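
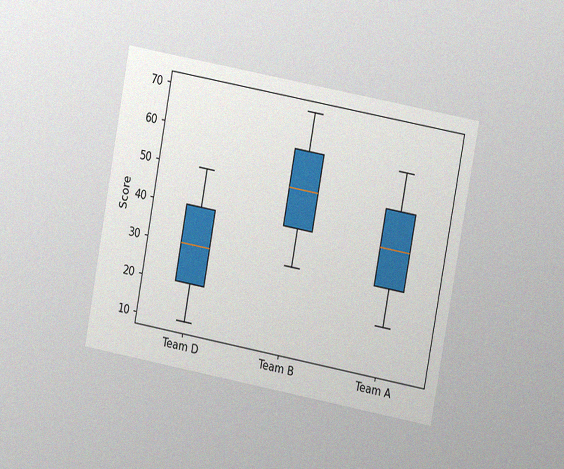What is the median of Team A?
40

The chart is tilted about 10° clockwise and viewed at a slight angle, with some photo noise. The median line in the Team A box sits at 40.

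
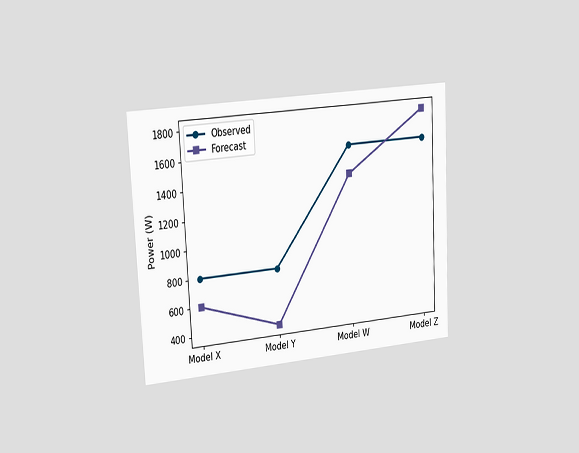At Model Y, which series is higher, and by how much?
Observed, by 400W

The chart is tilted about 3° counter-clockwise and viewed slightly from the left. At Model Y, Observed sits above the other line by 400W.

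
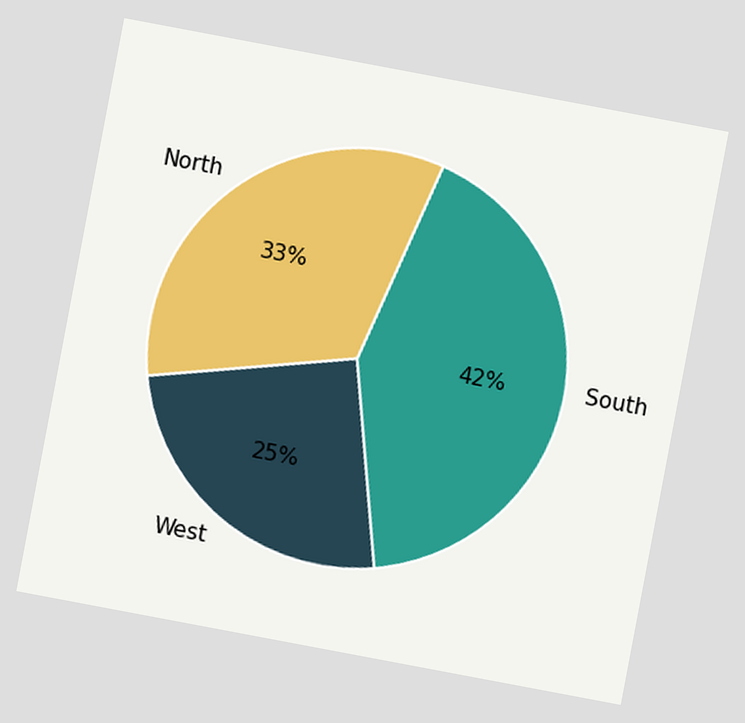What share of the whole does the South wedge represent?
42%

The chart is tilted about 11° clockwise. The South slice takes up 42% of the pie.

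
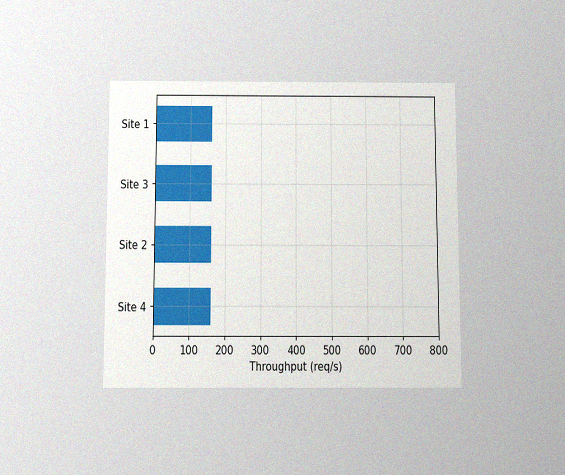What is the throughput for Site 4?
The chart is viewed slightly from below, with some photo noise. Reading along the chart's x-axis, the Site 4 bar reaches 160req/s.

160req/s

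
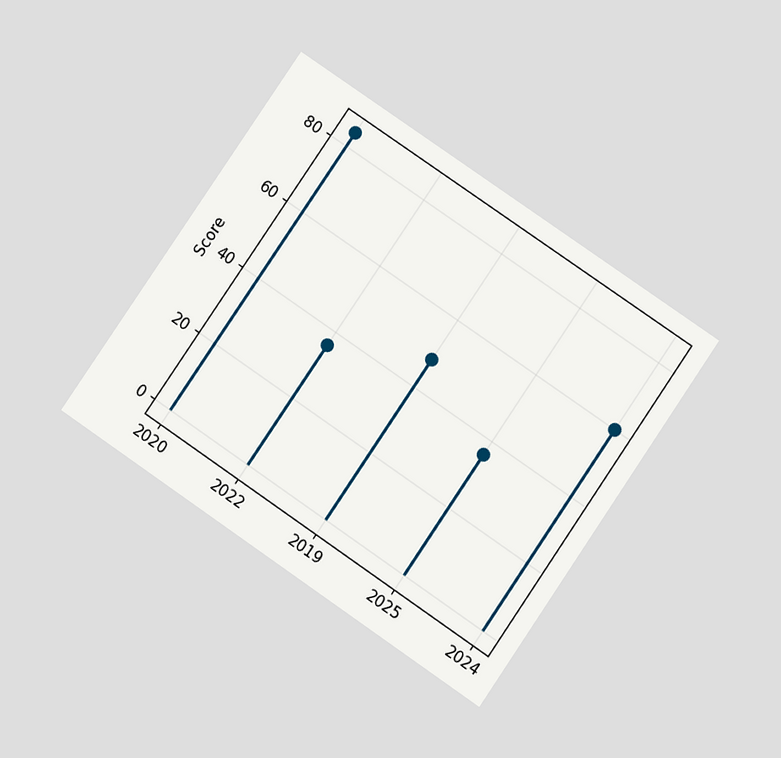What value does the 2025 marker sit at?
The chart is tilted about 34° clockwise and viewed at a slight angle. The 2025 marker sits at 36.

36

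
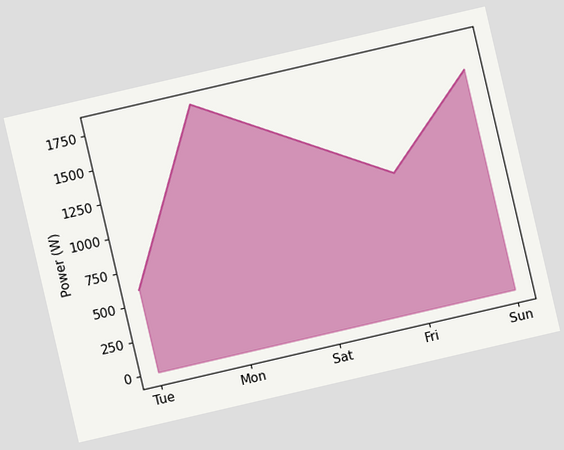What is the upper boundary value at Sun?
The chart is tilted about 13° counter-clockwise. At Sun the upper boundary is at 1600W.

1600W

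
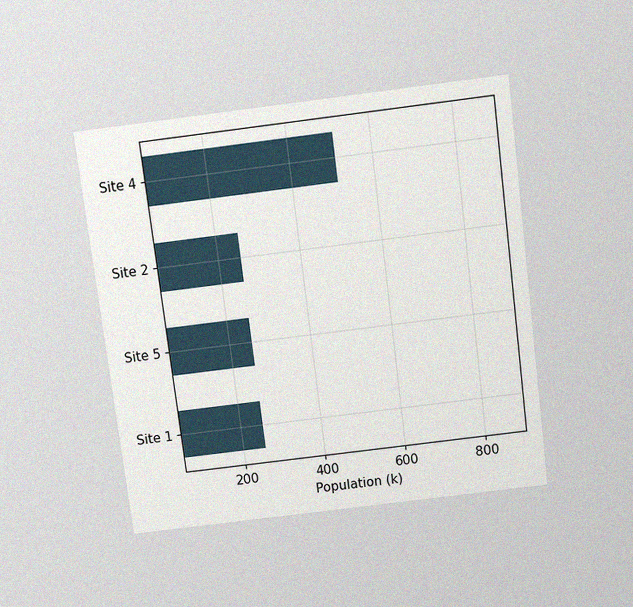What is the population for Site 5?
The chart is tilted about 7° counter-clockwise and viewed slightly from above, with some photo noise. Reading along the chart's x-axis, the Site 5 bar reaches 255k.

255k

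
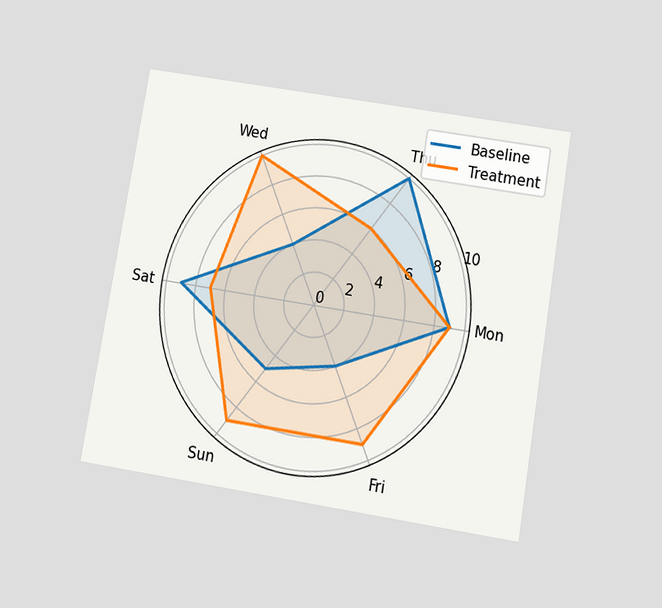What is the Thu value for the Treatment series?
6

The chart is tilted about 9° clockwise and viewed slightly from below. On the Thu axis, Treatment reaches 6.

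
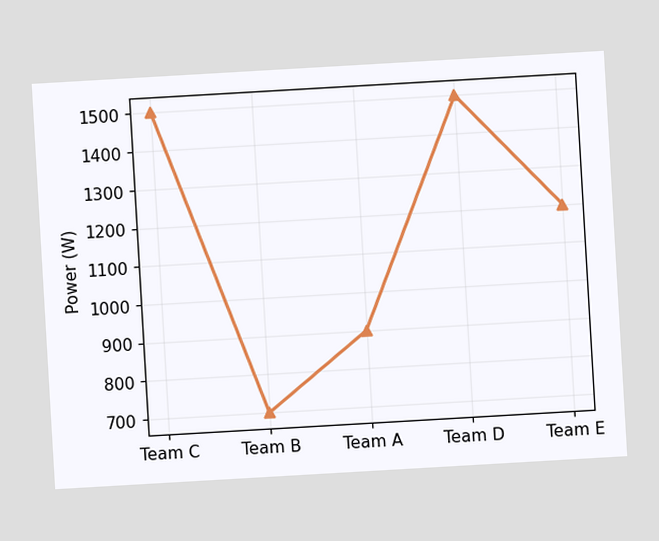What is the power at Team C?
The chart is tilted about 3° counter-clockwise. At Team C, the line is at 1500W.

1500W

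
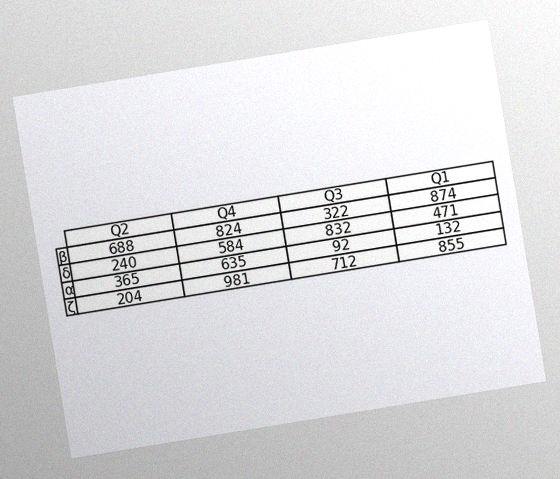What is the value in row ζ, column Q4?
981

The chart is tilted about 9° counter-clockwise, with some photo noise. The (ζ, Q4) cell reads 981.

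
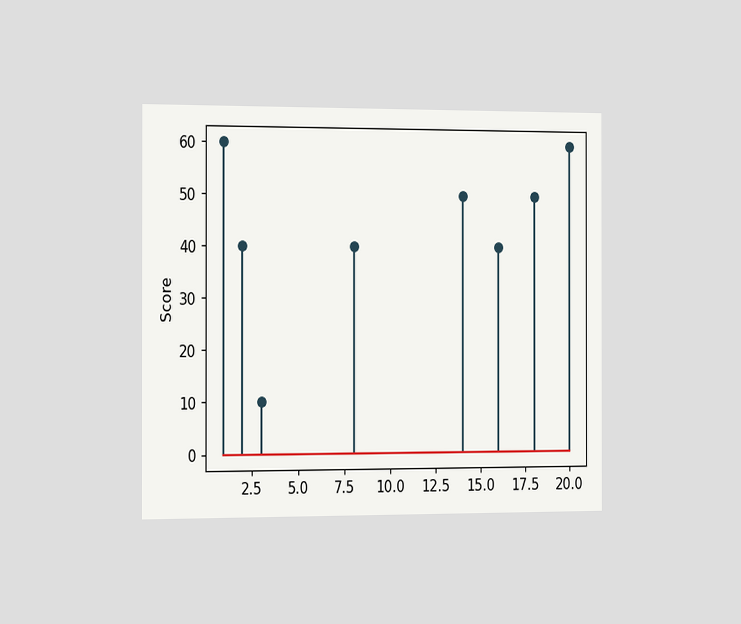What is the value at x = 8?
The chart is viewed slightly from the left. The stem at x=8 reaches 40.

40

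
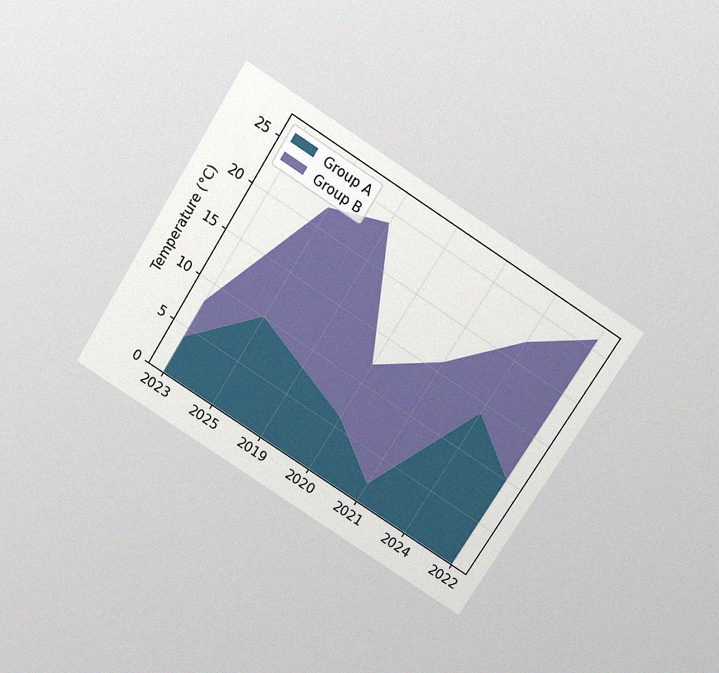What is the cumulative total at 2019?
The chart is tilted about 32° clockwise and viewed slightly from above, with some photo noise. The stacked total at 2019 reaches 24°C.

24°C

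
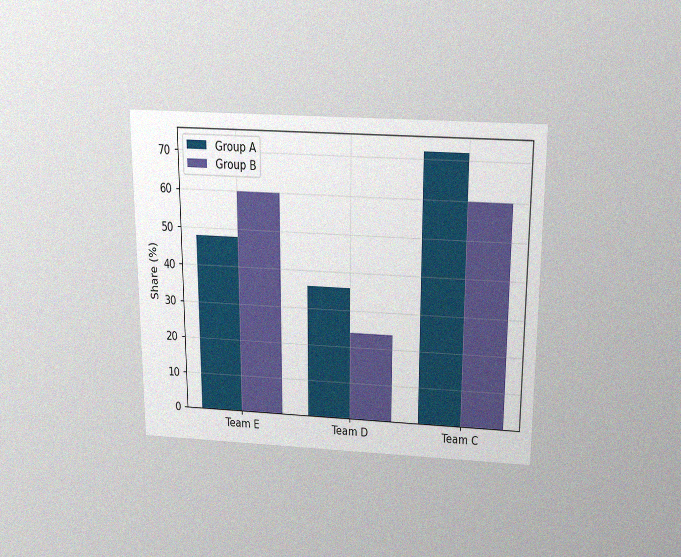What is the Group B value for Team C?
60%

The chart is viewed slightly from above, with some photo noise. The Group B bar at Team C reaches 60% on the y-axis.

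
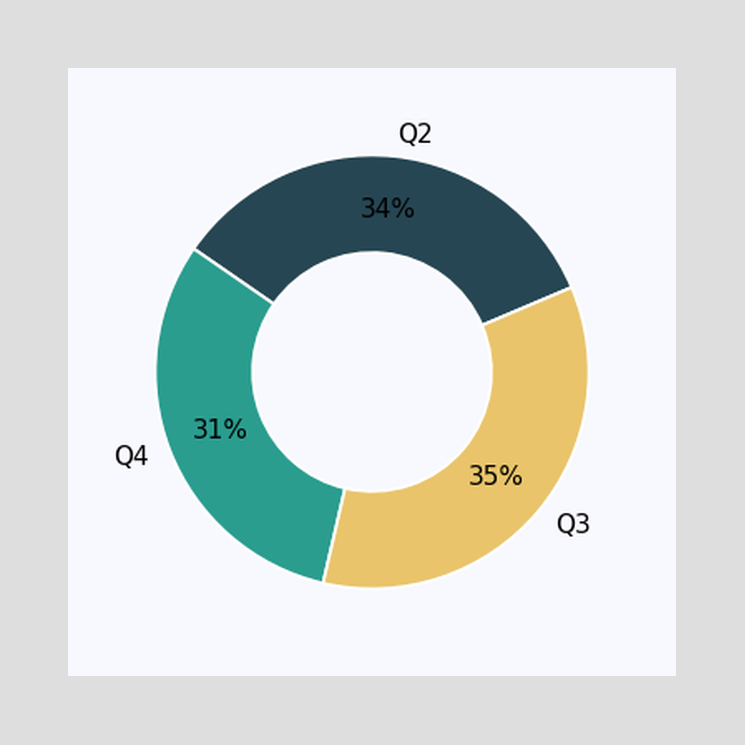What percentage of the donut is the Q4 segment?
31%

The Q4 segment takes up 31% of the ring.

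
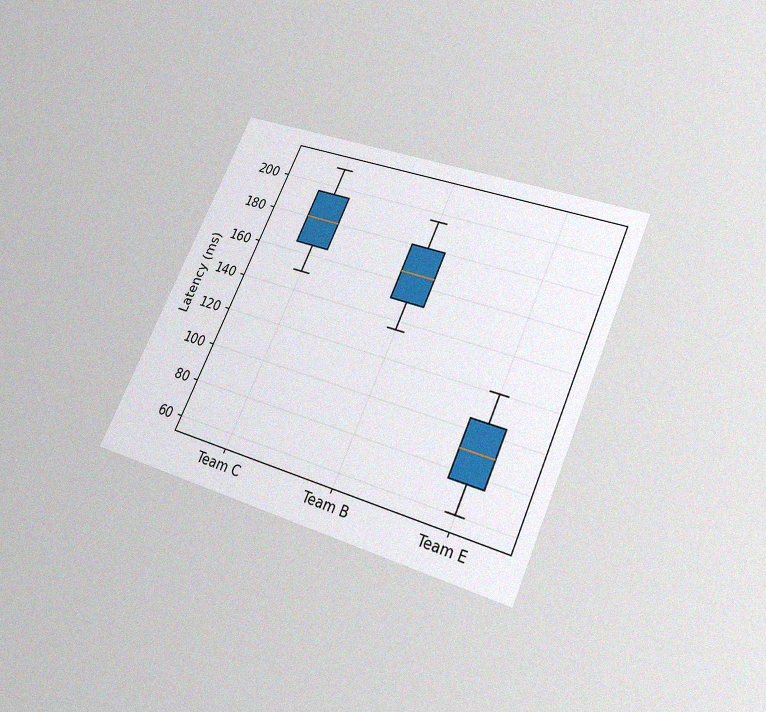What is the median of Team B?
The chart is tilted about 24° clockwise and viewed slightly from below, with some photo noise. The median line in the Team B box sits at 165ms.

165ms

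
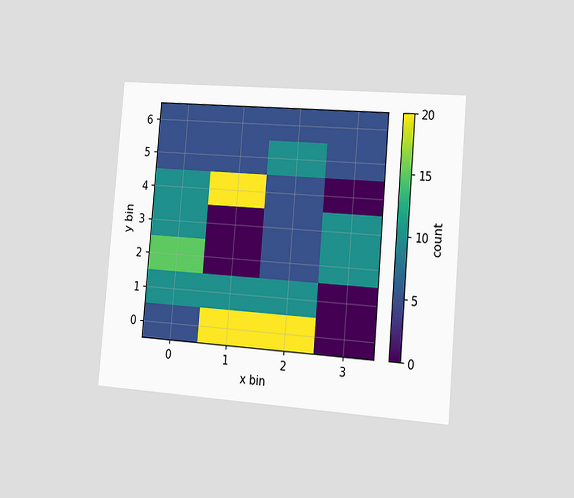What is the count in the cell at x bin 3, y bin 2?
10

The chart is tilted about 5° clockwise and viewed slightly from the right. Matching the cell (3, 2) against the colorbar gives 10.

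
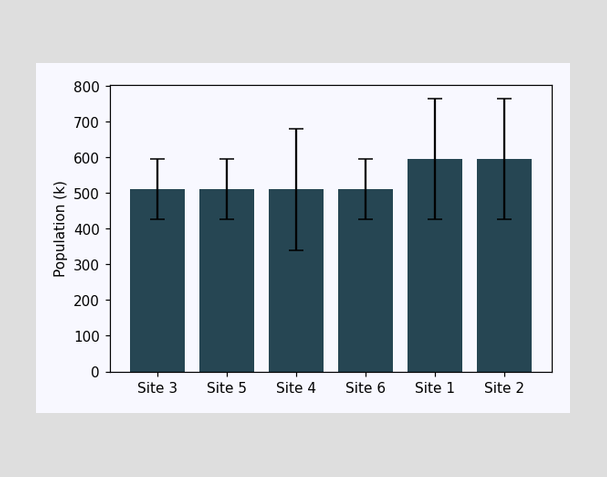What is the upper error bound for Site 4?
680k

The Site 4 bar's upper whisker reaches 680k.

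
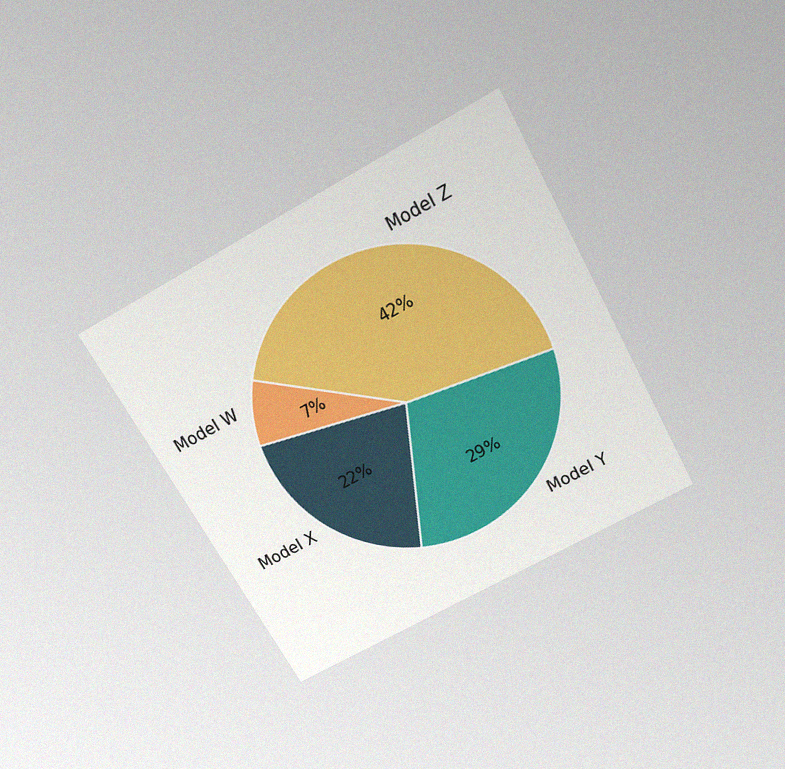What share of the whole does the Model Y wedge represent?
The chart is tilted about 29° counter-clockwise and viewed slightly from above, with some photo noise. The Model Y slice takes up 29% of the pie.

29%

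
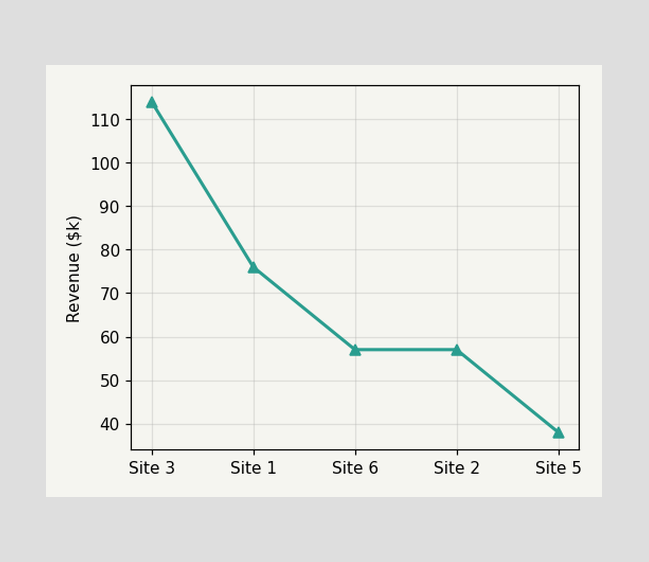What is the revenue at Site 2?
At Site 2, the line is at $57k.

$57k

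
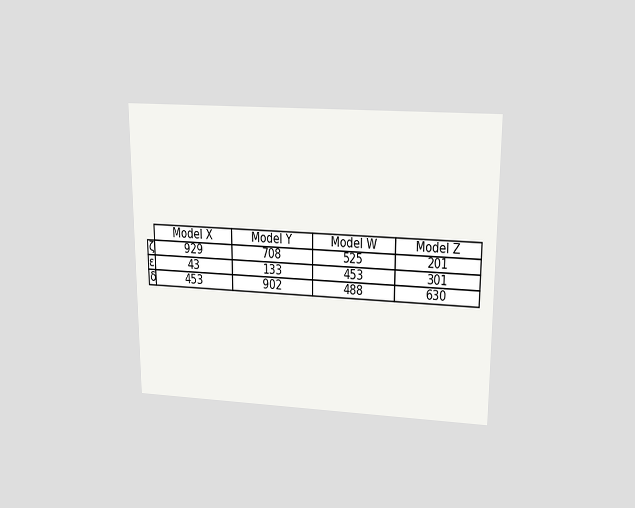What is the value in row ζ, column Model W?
The chart is viewed slightly from above. The (ζ, Model W) cell reads 525.

525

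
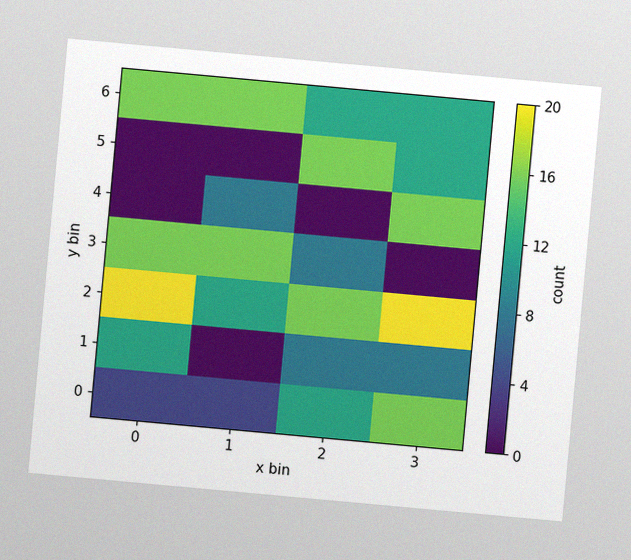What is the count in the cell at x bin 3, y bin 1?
The chart is tilted about 5° clockwise, with some photo noise. Matching the cell (3, 1) against the colorbar gives 8.

8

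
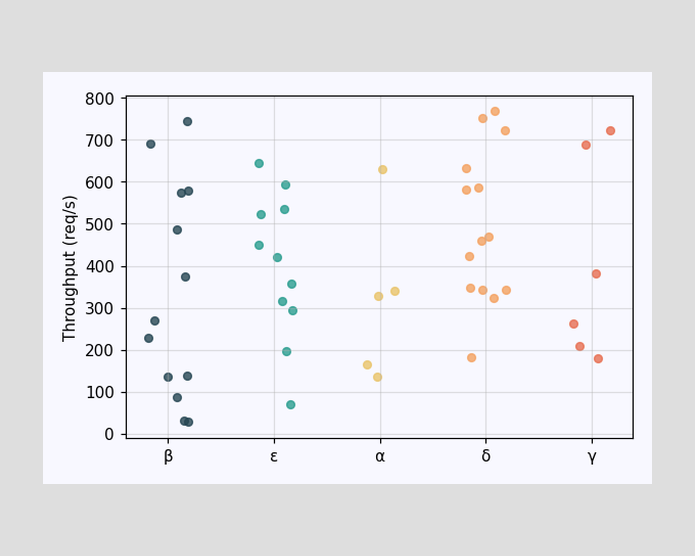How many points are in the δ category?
Counting the markers in the δ column gives 14.

14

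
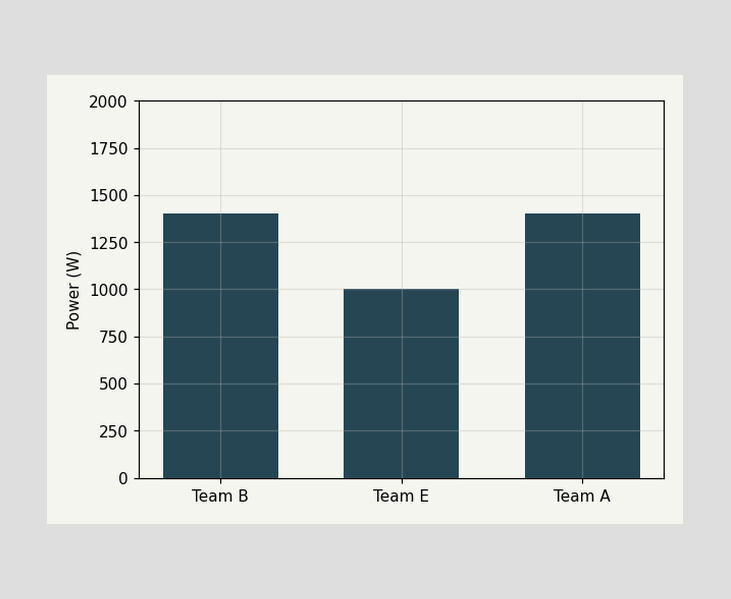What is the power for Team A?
Reading along the chart's y-axis, the Team A bar reaches 1400W.

1400W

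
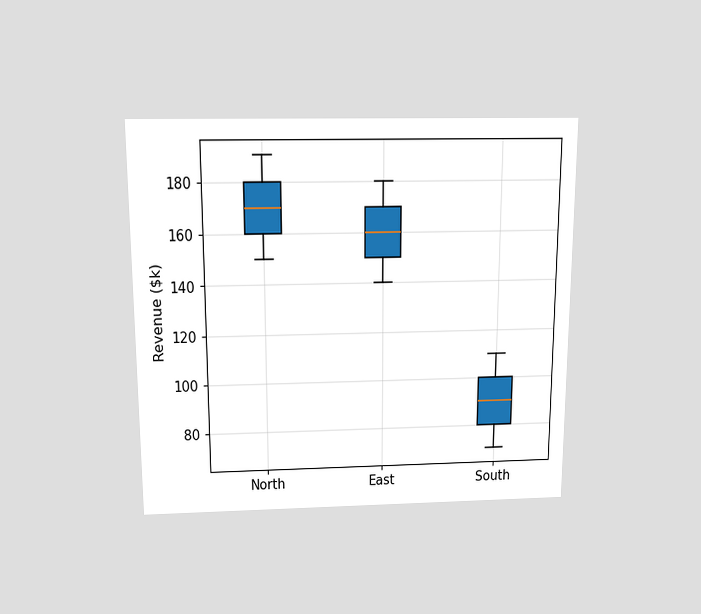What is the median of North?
$170k

The chart is viewed slightly from above. The median line in the North box sits at $170k.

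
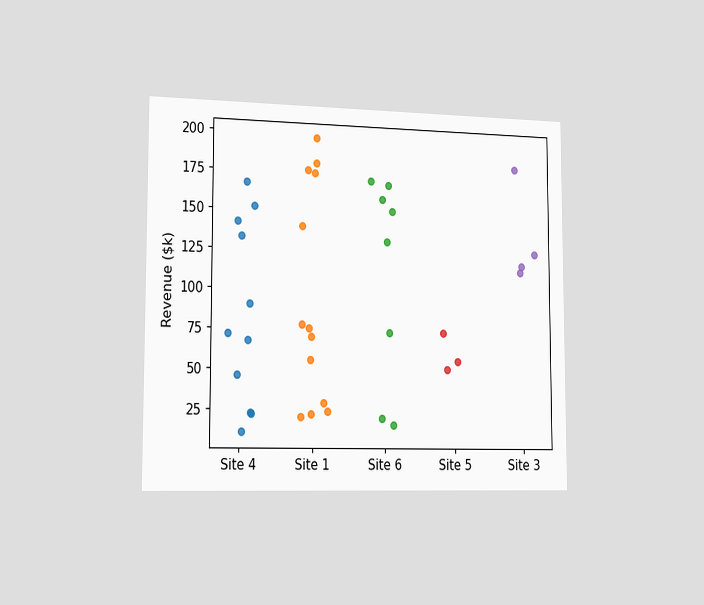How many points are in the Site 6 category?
8

The chart is viewed slightly from the left. Counting the markers in the Site 6 column gives 8.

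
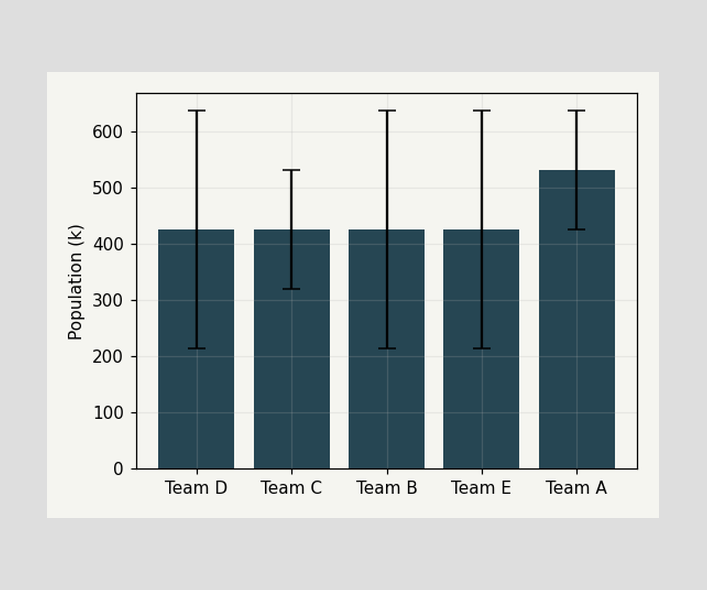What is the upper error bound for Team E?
The Team E bar's upper whisker reaches 636k.

636k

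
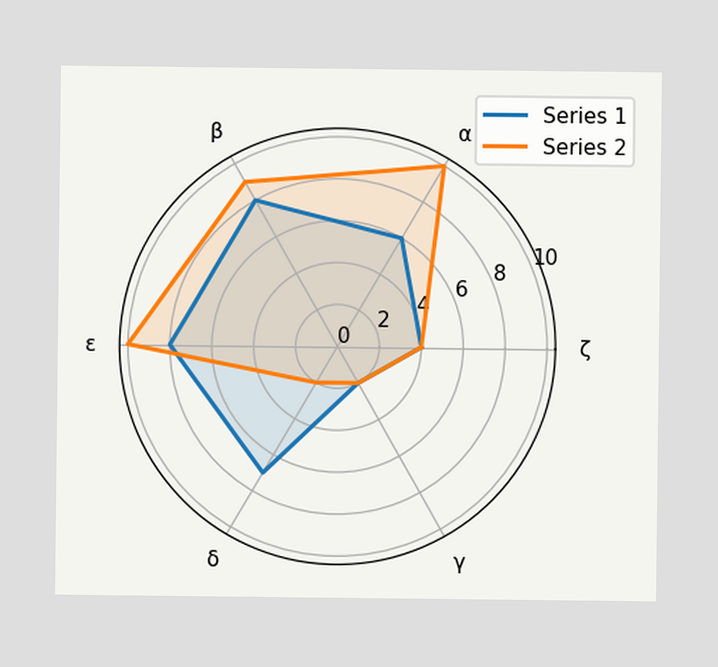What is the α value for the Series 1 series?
On the α axis, Series 1 reaches 6.

6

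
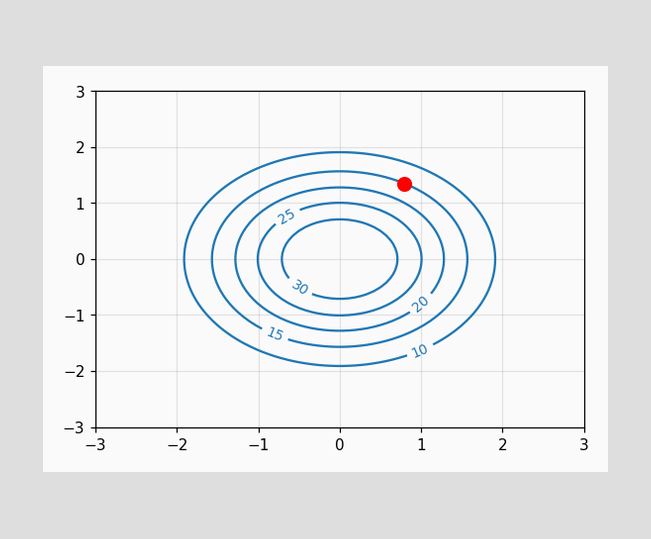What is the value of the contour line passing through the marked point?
The marked point sits on the contour labelled 15.

15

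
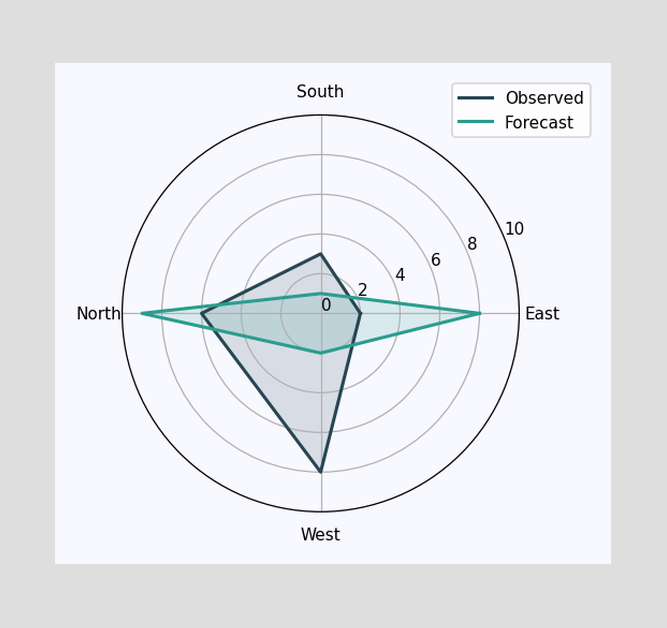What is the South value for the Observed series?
On the South axis, Observed reaches 3.

3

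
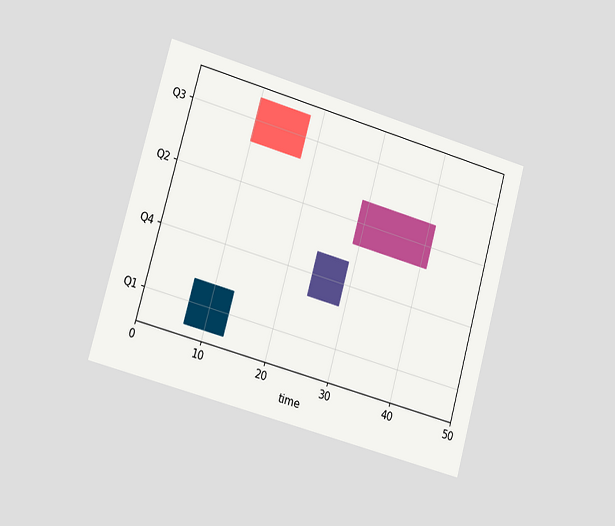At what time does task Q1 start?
The chart is tilted about 16° clockwise and viewed slightly from the left. The Q1 bar begins at t=7.

7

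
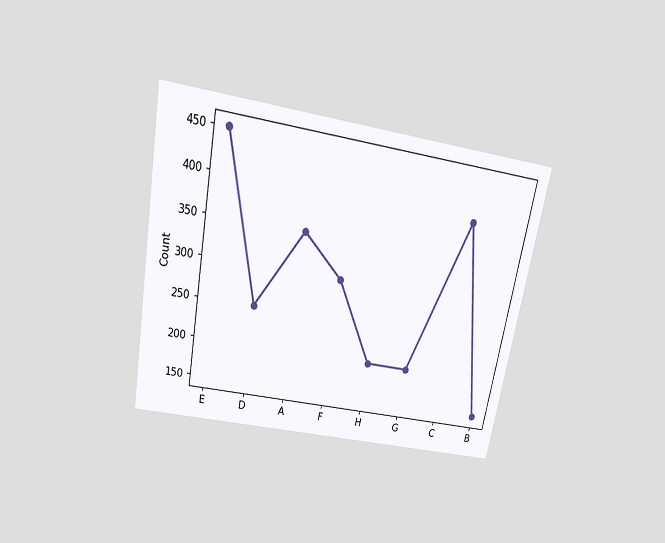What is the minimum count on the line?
The chart is tilted about 10° clockwise and viewed slightly from above. The lowest point is at B, and reading across to the y-axis gives 150.

150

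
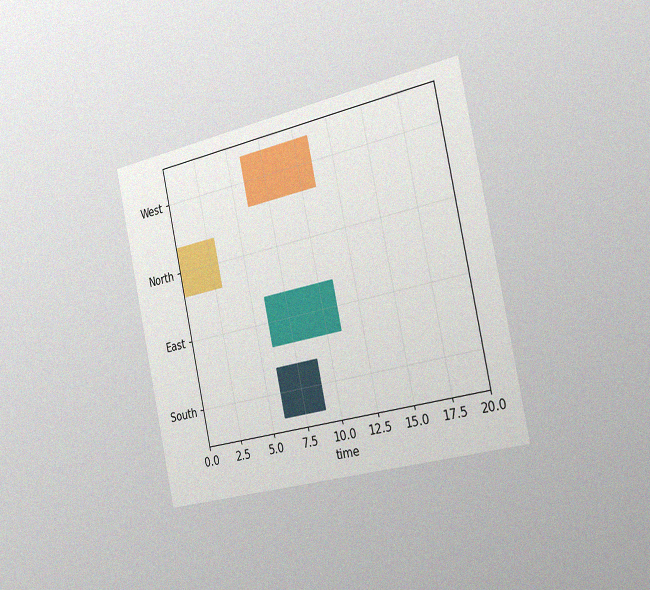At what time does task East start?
6

The chart is tilted about 12° counter-clockwise and viewed slightly from the right, with some photo noise. The East bar begins at t=6.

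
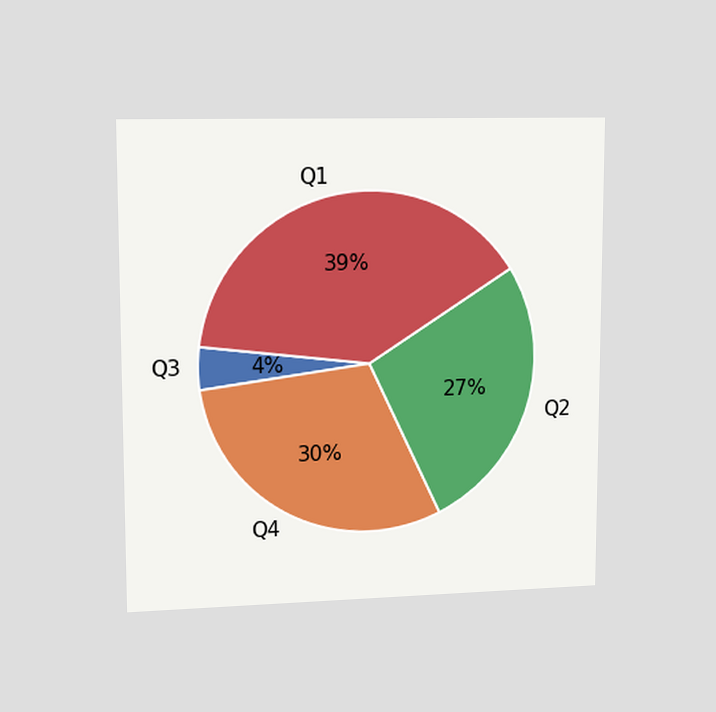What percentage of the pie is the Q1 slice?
39%

The chart is viewed slightly from the left. The Q1 slice takes up 39% of the pie.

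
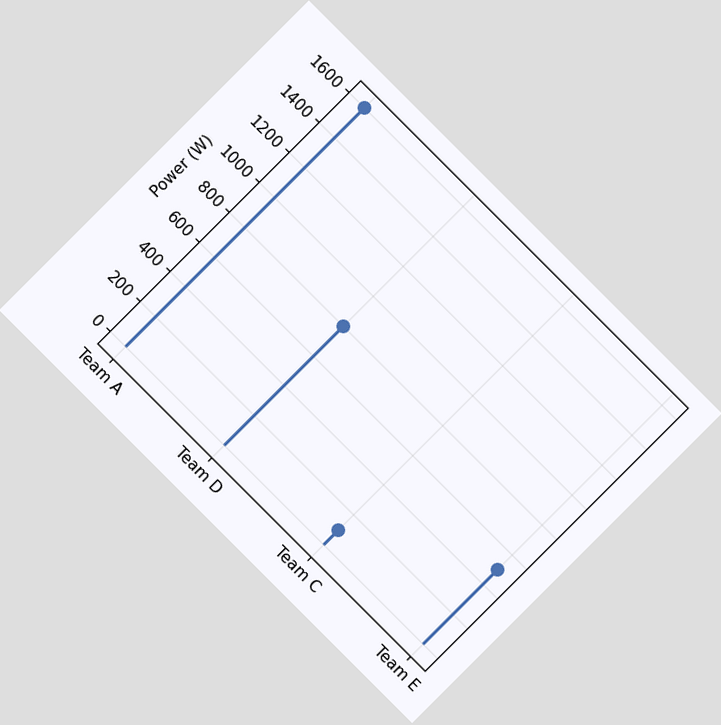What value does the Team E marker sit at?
The chart is tilted about 45° clockwise. The Team E marker sits at 500W.

500W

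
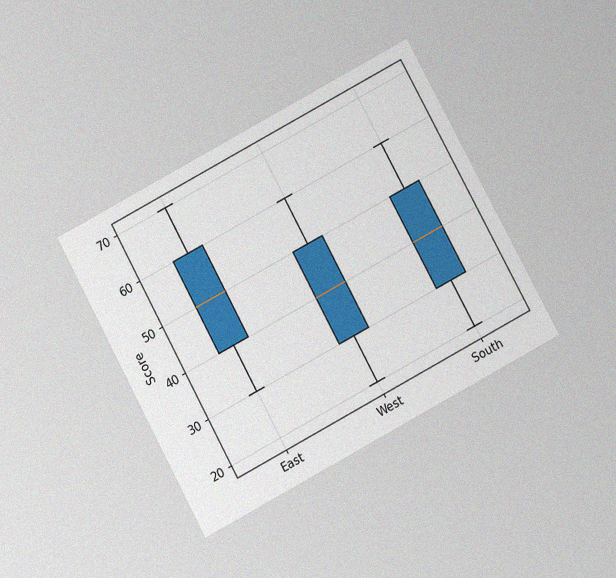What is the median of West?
40

The chart is tilted about 28° counter-clockwise and viewed slightly from below, with some photo noise. The median line in the West box sits at 40.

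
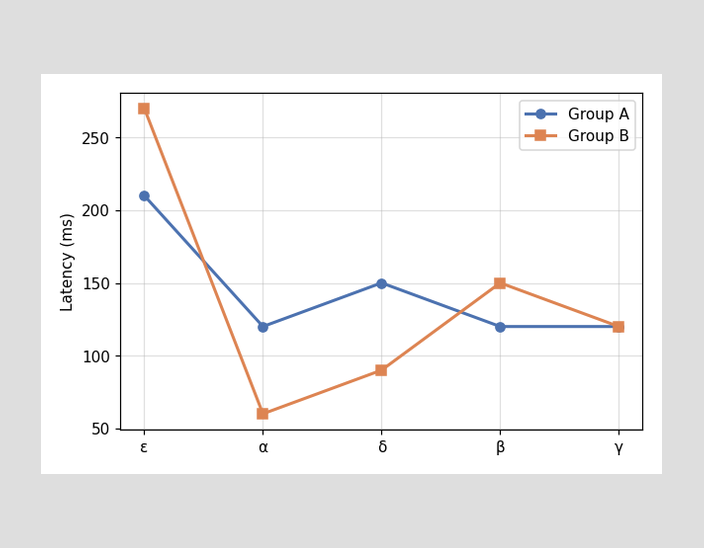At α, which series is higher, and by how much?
Group A, by 60ms

At α, Group A sits above the other line by 60ms.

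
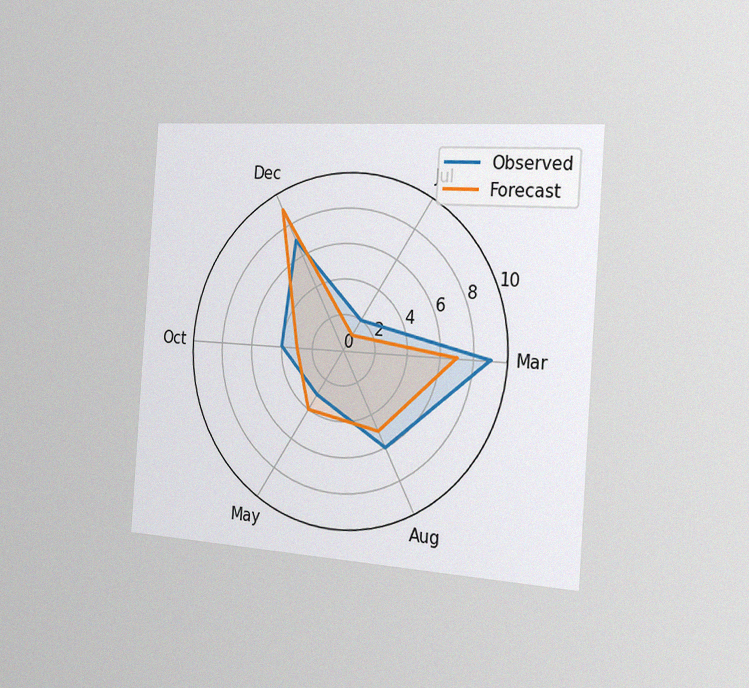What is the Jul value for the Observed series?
The chart is tilted about 4° clockwise and viewed slightly from the right, with some photo noise. On the Jul axis, Observed reaches 2.

2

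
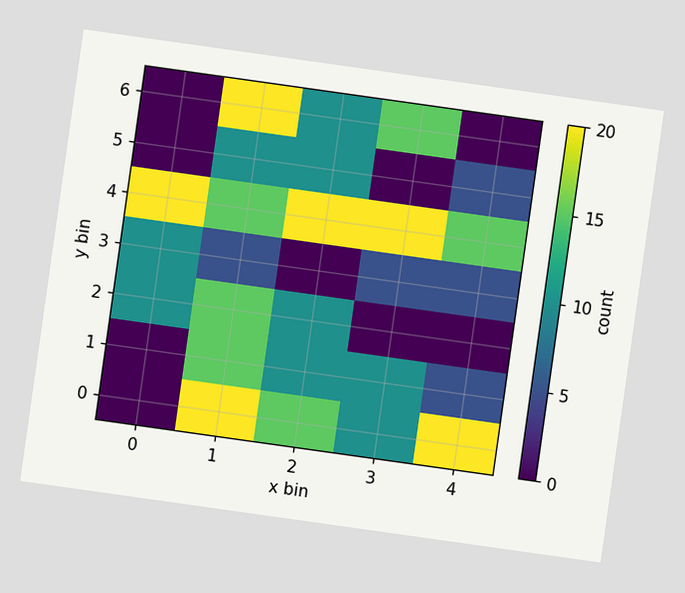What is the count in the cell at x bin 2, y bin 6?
The chart is tilted about 8° clockwise. Matching the cell (2, 6) against the colorbar gives 10.

10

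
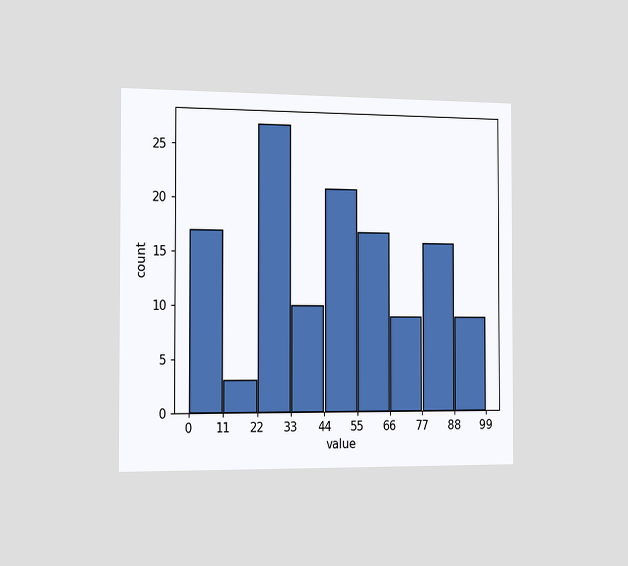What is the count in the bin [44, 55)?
21

The chart is viewed slightly from the left. The [44, 55) bin has height 21.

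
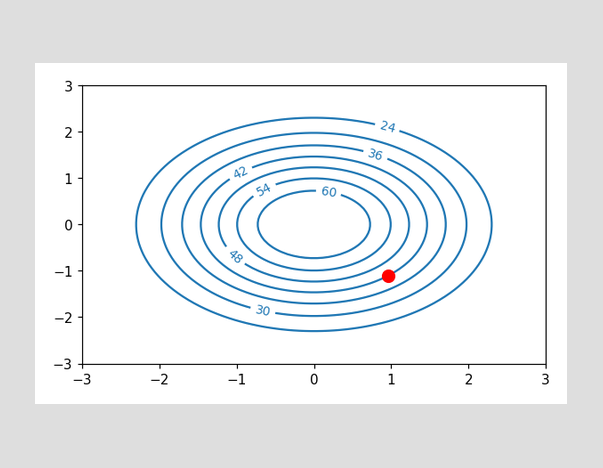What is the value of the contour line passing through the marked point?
The marked point sits on the contour labelled 42.

42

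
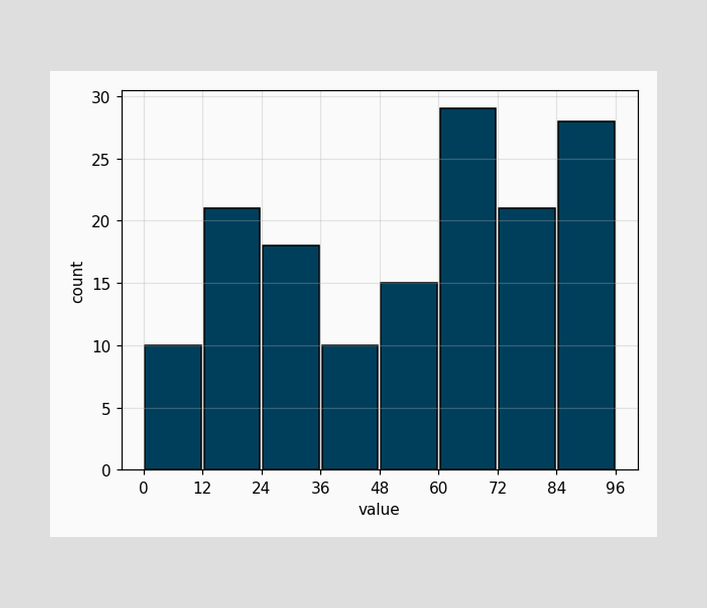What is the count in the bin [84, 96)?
The [84, 96) bin has height 28.

28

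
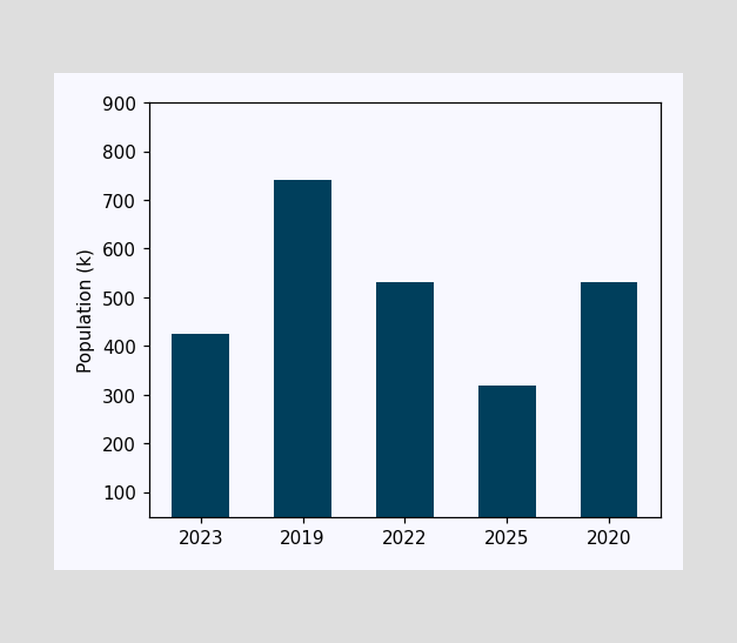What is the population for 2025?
318k

Reading along the chart's y-axis, the 2025 bar reaches 318k.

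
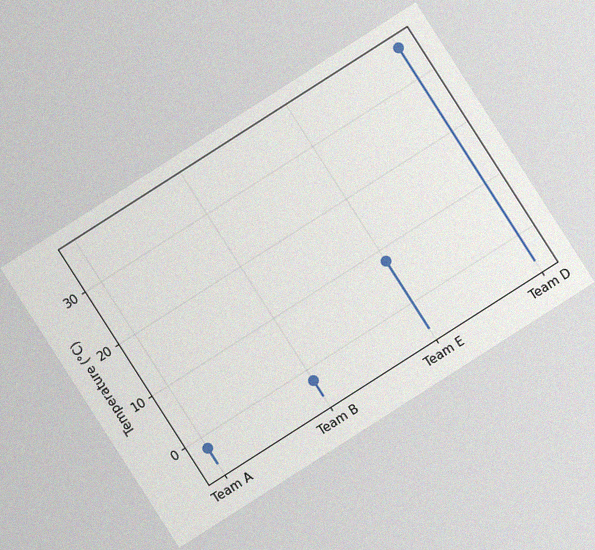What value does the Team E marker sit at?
The chart is tilted about 33° counter-clockwise, with some photo noise. The Team E marker sits at 8°C.

8°C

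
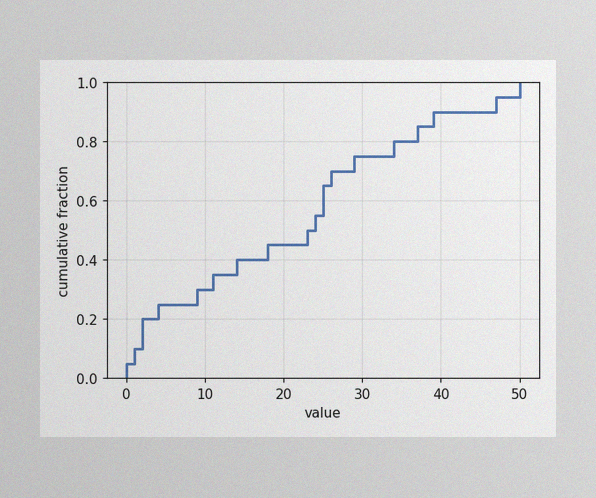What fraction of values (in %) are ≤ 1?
10%

The image has some photo noise and uneven lighting. At x=1 the ECDF step is at 10%.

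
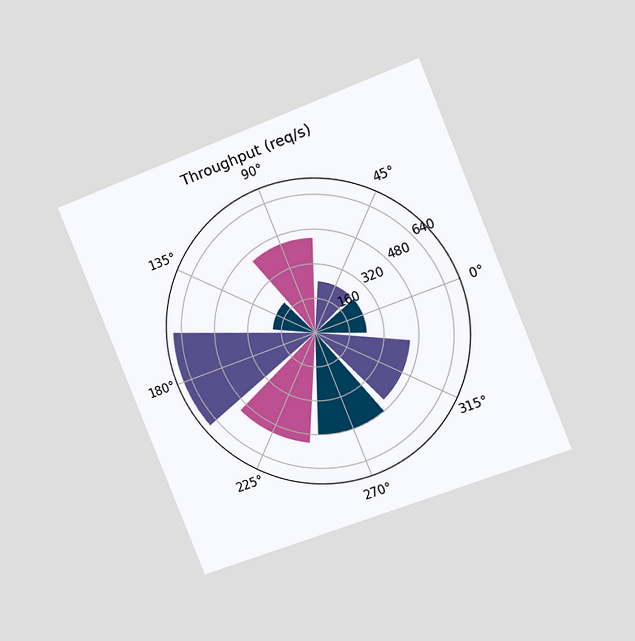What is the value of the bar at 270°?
The chart is tilted about 22° counter-clockwise and viewed slightly from the right. The bar at 270° reaches 480req/s on the radial axis.

480req/s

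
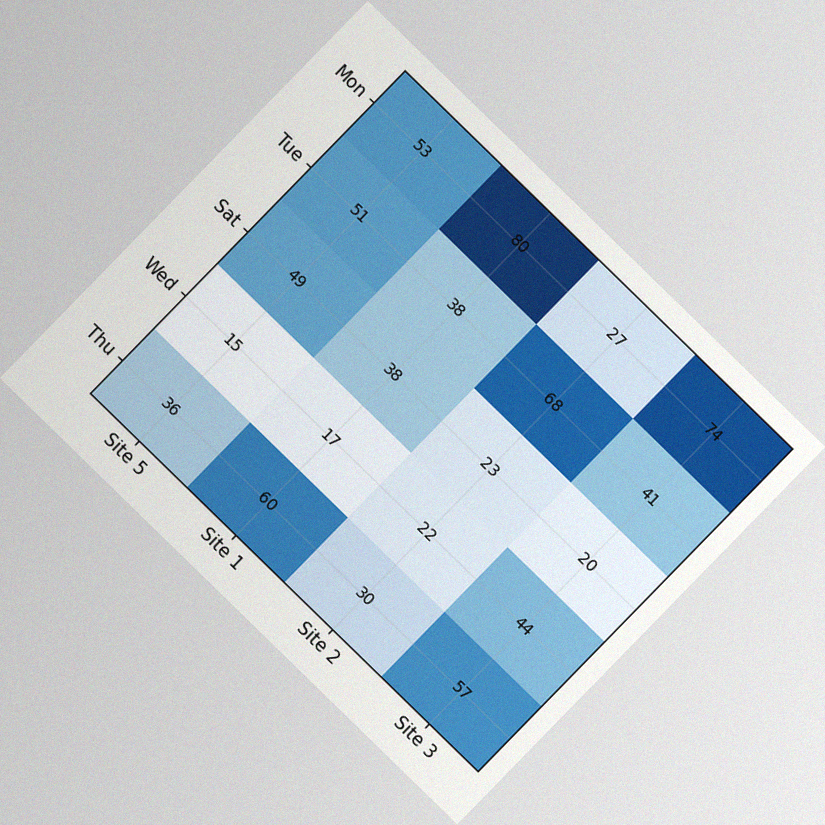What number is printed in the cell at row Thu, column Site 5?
The chart is tilted about 44° clockwise, with some photo noise. The (Thu, Site 5) cell reads 36.

36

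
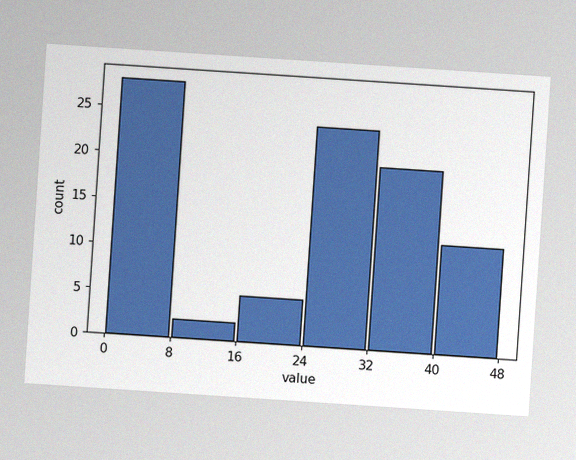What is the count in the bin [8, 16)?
The chart is tilted about 4° clockwise, with some photo noise. The [8, 16) bin has height 2.

2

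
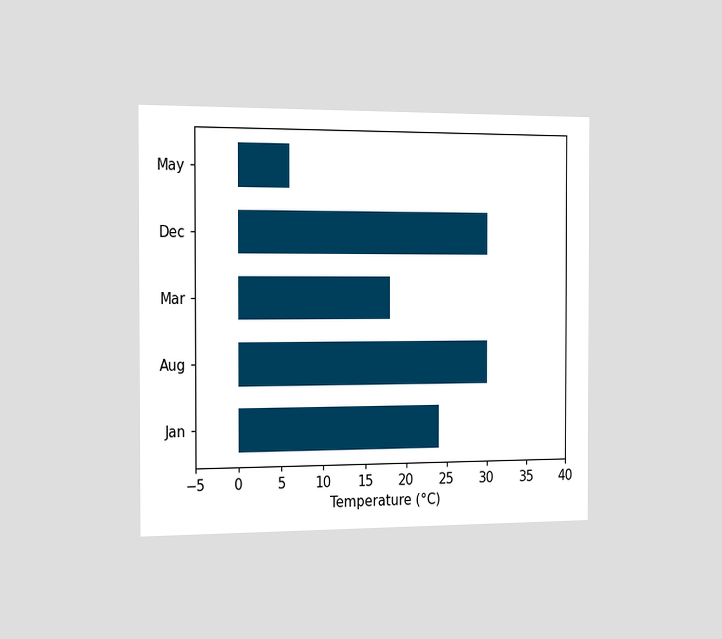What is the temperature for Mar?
The chart is viewed slightly from the left. Reading along the chart's x-axis, the Mar bar reaches 18°C.

18°C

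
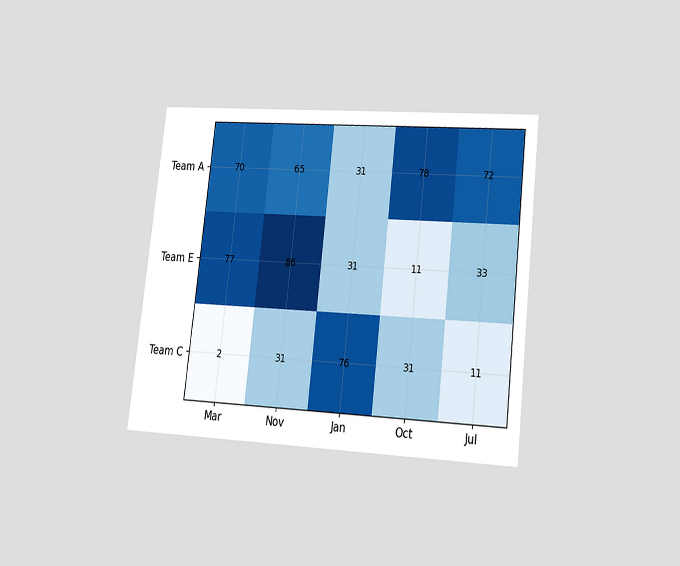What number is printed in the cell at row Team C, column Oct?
31

The chart is tilted about 6° clockwise and viewed at a slight angle. The (Team C, Oct) cell reads 31.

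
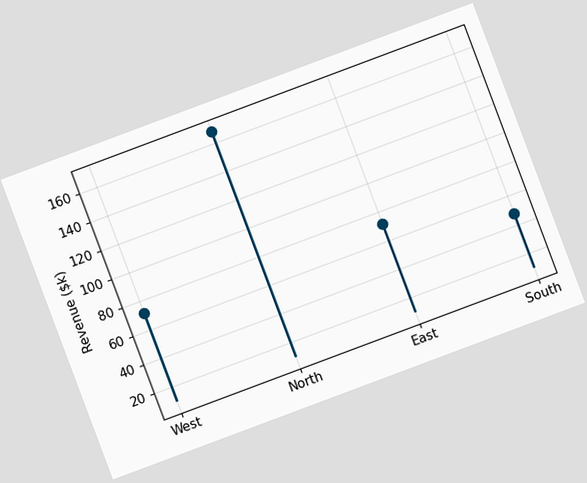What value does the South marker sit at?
The chart is tilted about 21° counter-clockwise. The South marker sits at $48k.

$48k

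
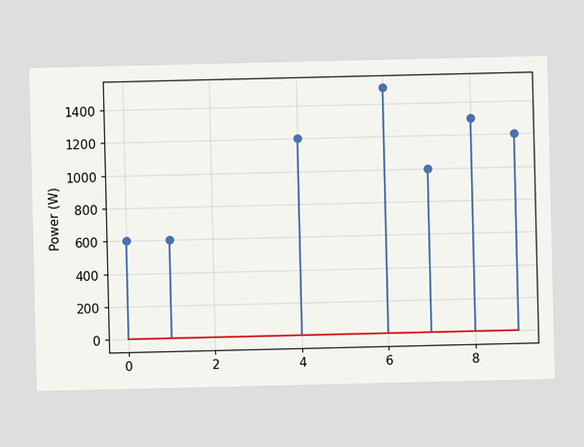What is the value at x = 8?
The stem at x=8 reaches 1300W.

1300W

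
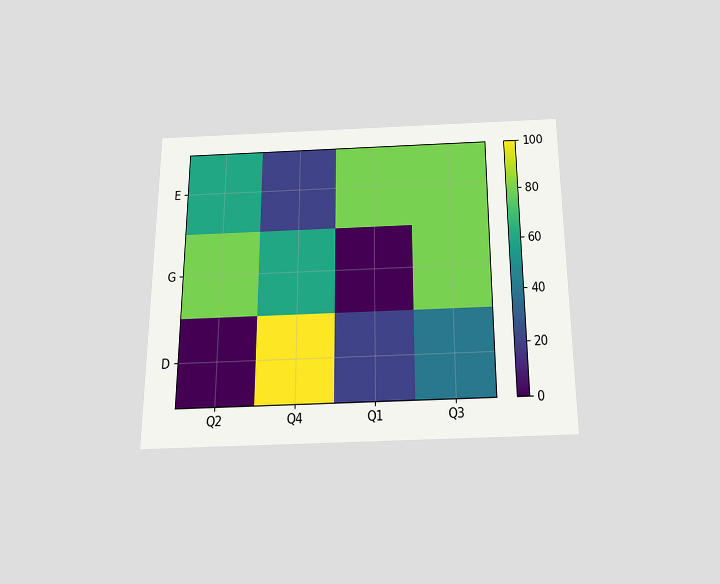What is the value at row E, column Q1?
The chart is viewed slightly from below. Matching cell (E, Q1) against the colorbar gives 80.

80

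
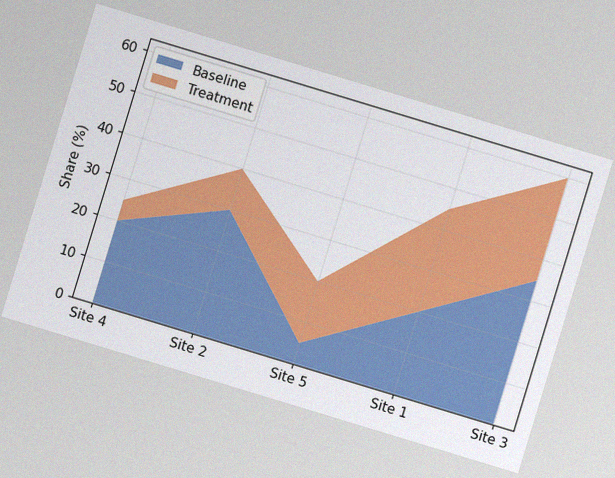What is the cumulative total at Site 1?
45%

The chart is tilted about 17° clockwise, with some photo noise. The stacked total at Site 1 reaches 45%.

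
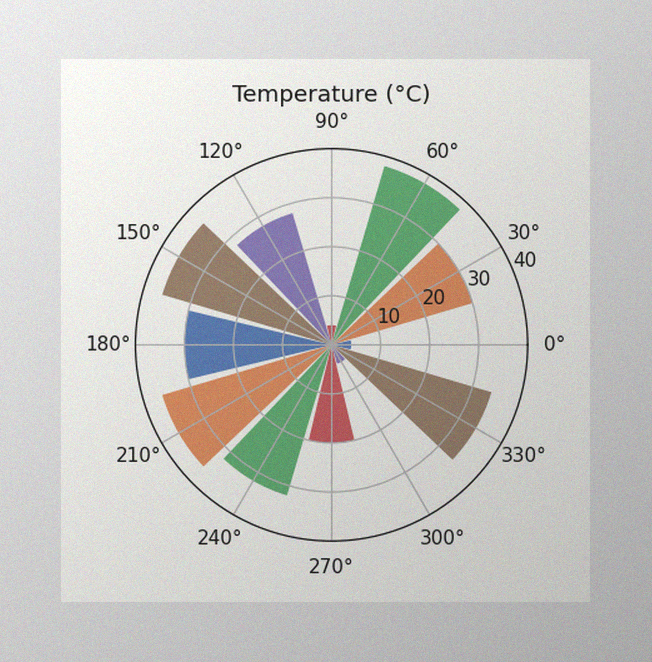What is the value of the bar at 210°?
36°C

The image has some photo noise and uneven lighting. The bar at 210° reaches 36°C on the radial axis.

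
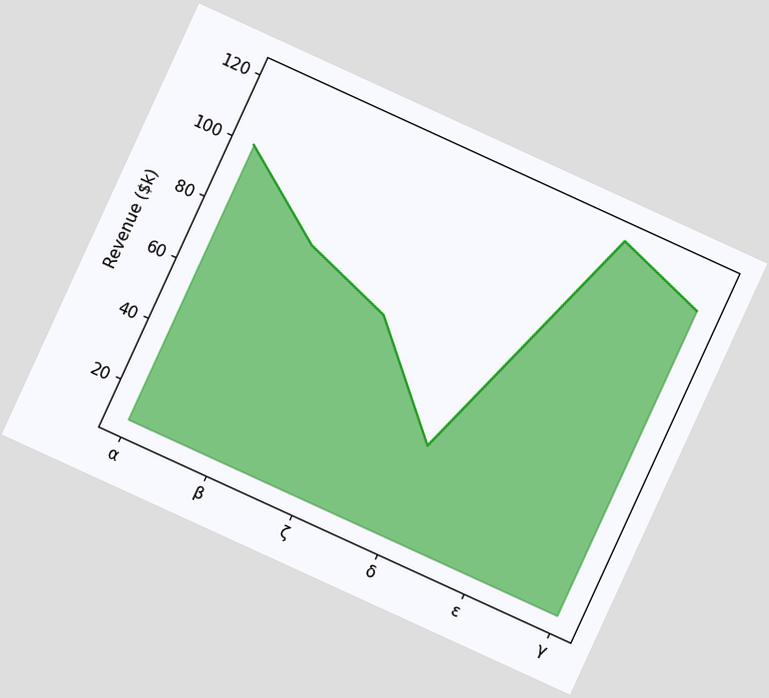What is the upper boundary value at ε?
The chart is tilted about 25° clockwise. At ε the upper boundary is at $120k.

$120k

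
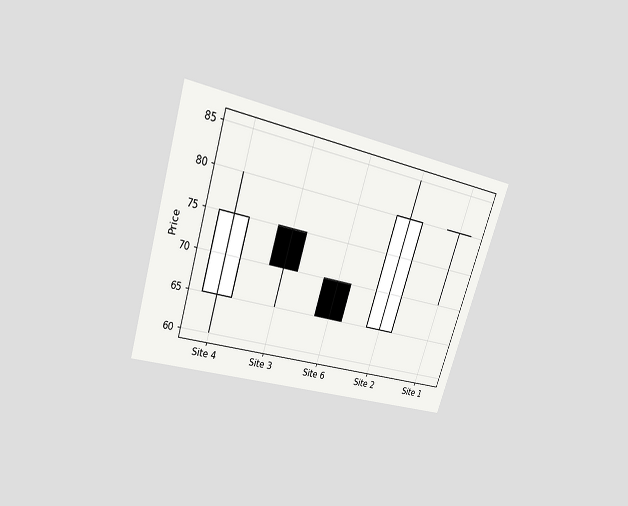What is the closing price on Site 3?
70

The chart is tilted about 18° clockwise and viewed slightly from above. The Site 3 candle closes at 70.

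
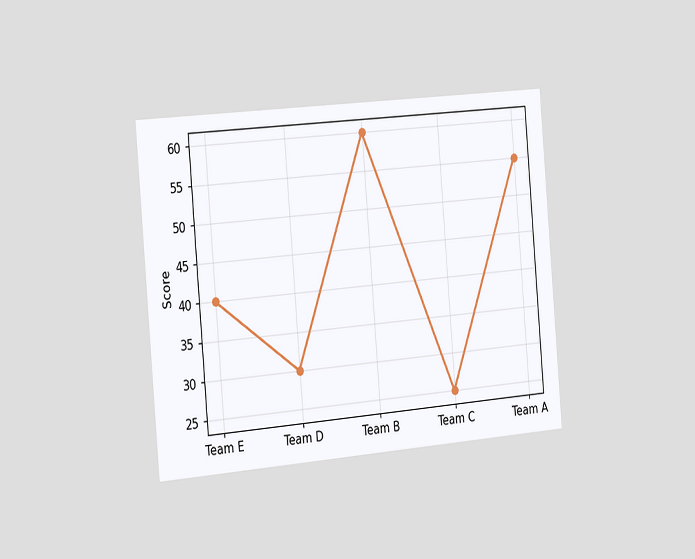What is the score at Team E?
The chart is tilted about 5° counter-clockwise and viewed slightly from the left. At Team E, the line is at 40.

40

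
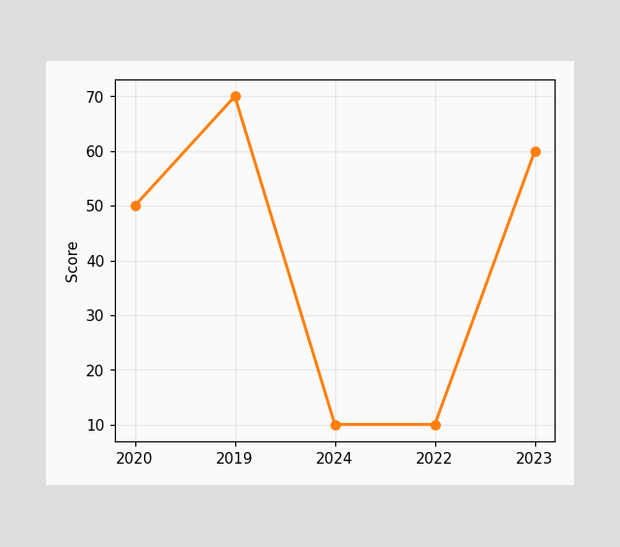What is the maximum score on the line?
70

The highest point is at 2019, and reading across to the y-axis gives 70.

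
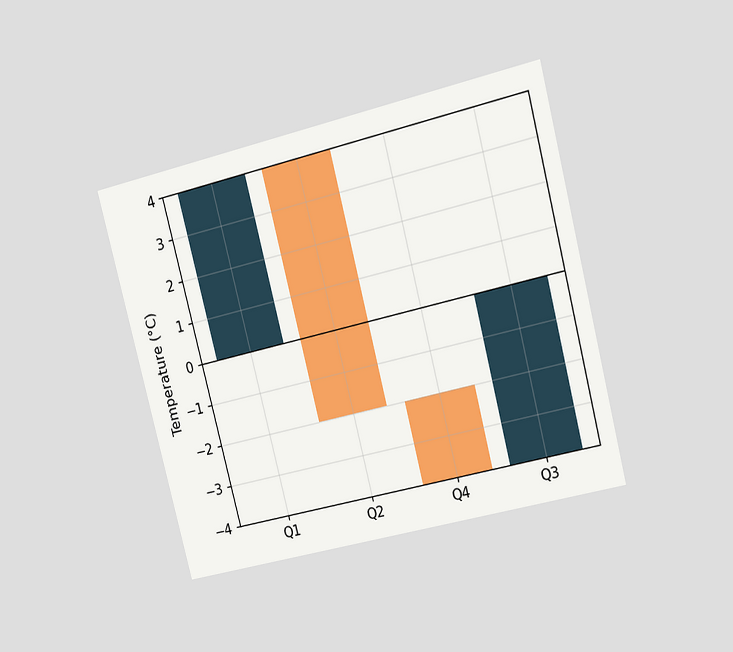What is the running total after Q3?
The chart is tilted about 14° counter-clockwise and viewed at a slight angle. After Q3 the running total reaches 0°C.

0°C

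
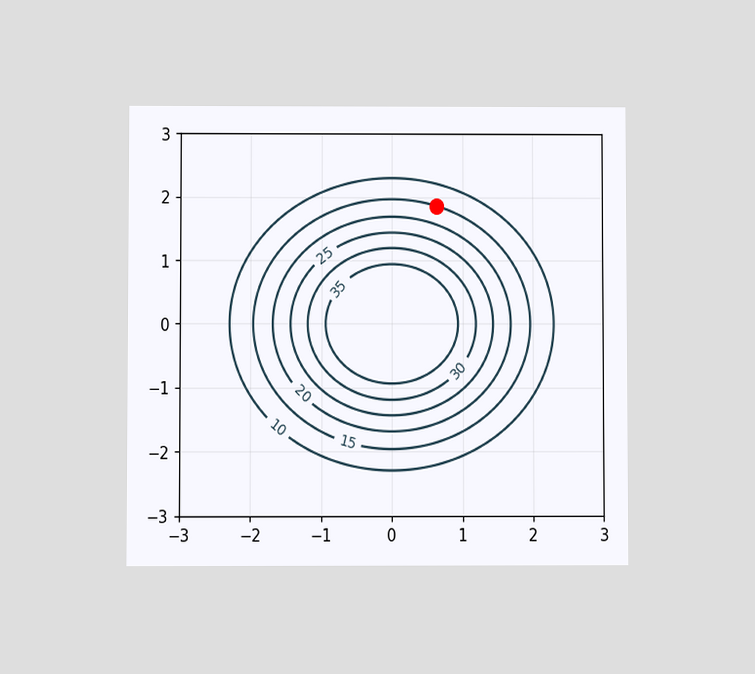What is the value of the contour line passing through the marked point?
The chart is viewed at a slight angle. The marked point sits on the contour labelled 15.

15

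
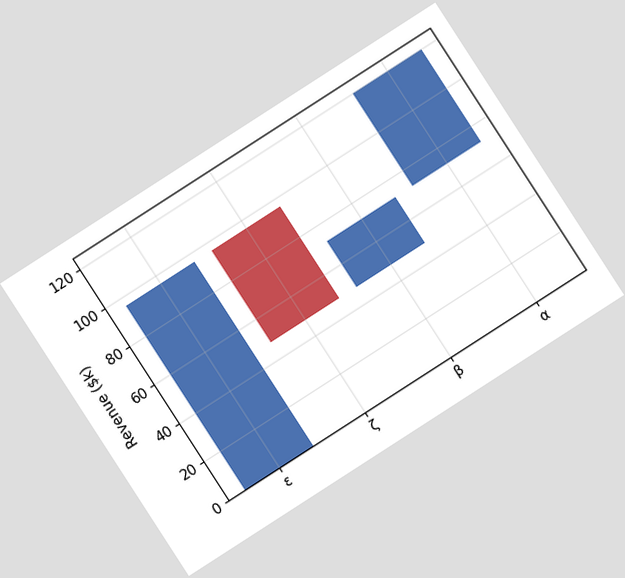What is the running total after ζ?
The chart is tilted about 33° counter-clockwise. After ζ the running total reaches $48k.

$48k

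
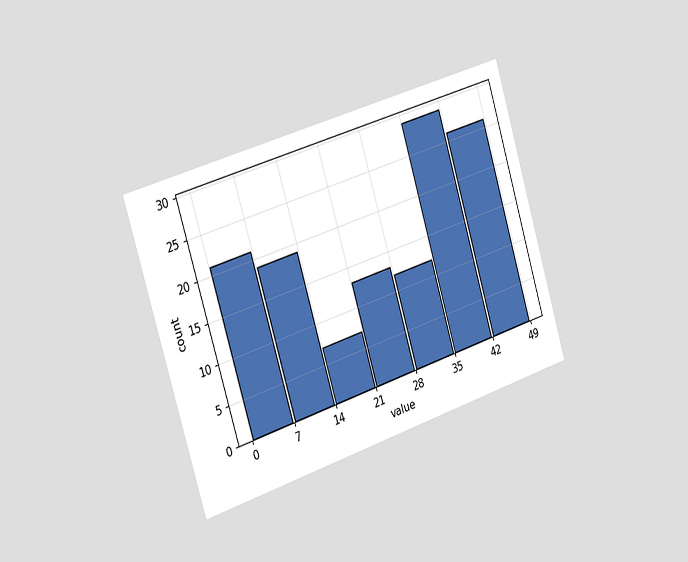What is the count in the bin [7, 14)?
19

The chart is tilted about 17° counter-clockwise and viewed slightly from the left. The [7, 14) bin has height 19.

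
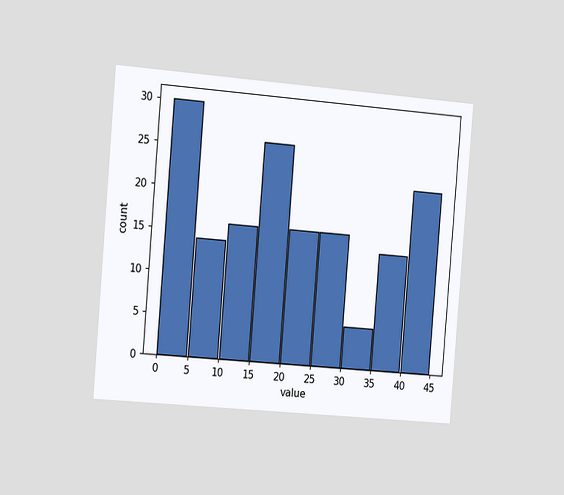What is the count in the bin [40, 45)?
22

The chart is tilted about 5° clockwise and viewed slightly from the left. The [40, 45) bin has height 22.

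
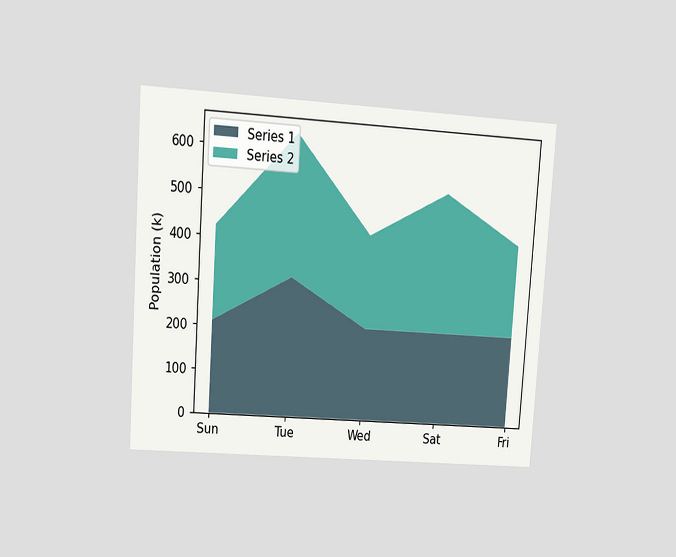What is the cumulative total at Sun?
The chart is tilted about 4° clockwise and viewed at a slight angle. The stacked total at Sun reaches 424k.

424k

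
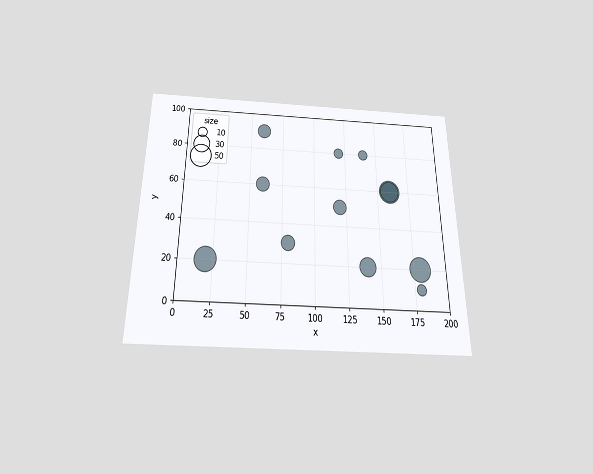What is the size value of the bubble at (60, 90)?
The chart is viewed slightly from below. Matching the bubble at (60, 90) against the size legend gives 20.

20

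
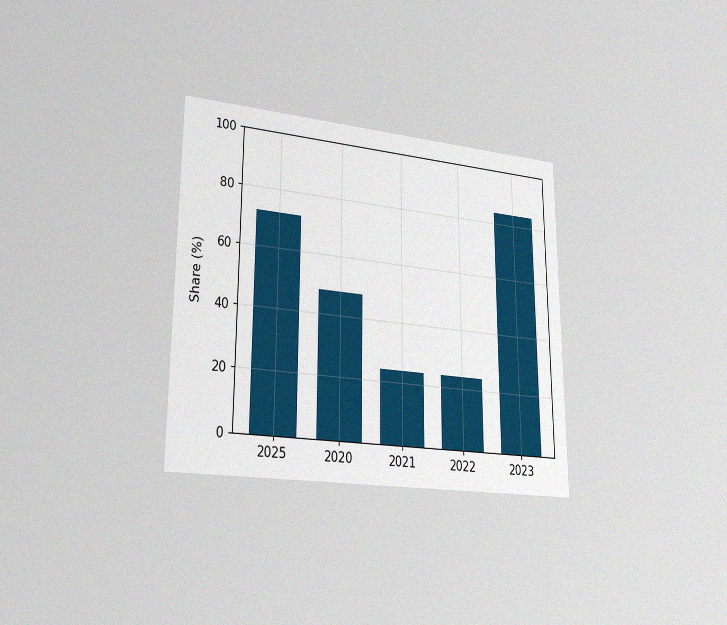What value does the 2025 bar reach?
72%

The chart is viewed slightly from the left, with some photo noise. Reading along the chart's y-axis, the 2025 bar reaches 72%.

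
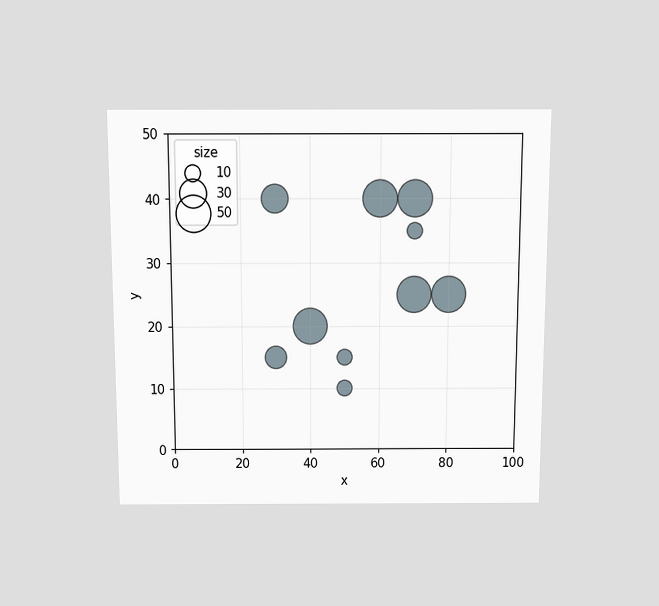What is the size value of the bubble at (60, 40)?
The chart is viewed slightly from above. Matching the bubble at (60, 40) against the size legend gives 50.

50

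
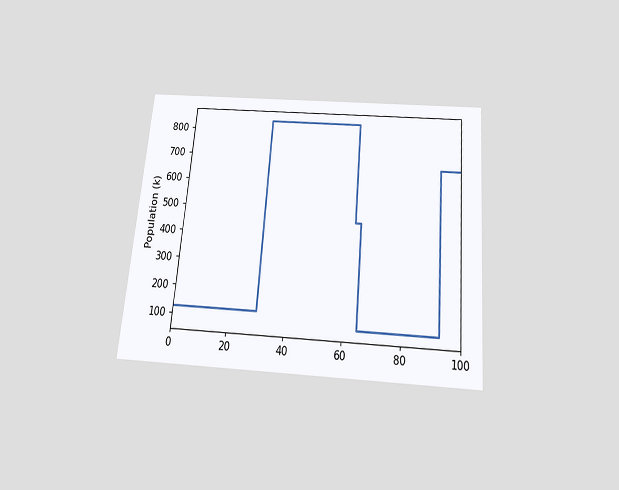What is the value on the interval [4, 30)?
126k

The chart is tilted about 5° clockwise and viewed slightly from below. On [4, 30) the step sits at 126k.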